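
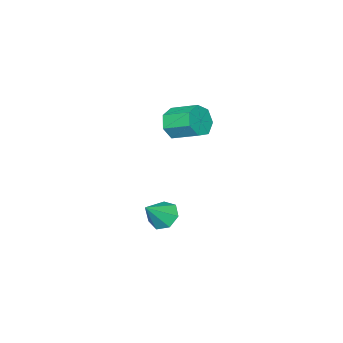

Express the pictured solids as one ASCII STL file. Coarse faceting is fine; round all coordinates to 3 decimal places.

solid 
facet normal 0.172 -0.895 -0.412
outer loop
vertex 2.153 2.57 0.881
vertex 1.637 2.241 1.38
vertex 1.503 2.545 0.663
endloop
endfacet
facet normal 0.269 0.444 -0.854
outer loop
vertex 2.153 2.57 0.881
vertex 1.503 2.545 0.663
vertex 1.919 3.787 1.44
endloop
endfacet
facet normal 0.269 0.445 -0.855
outer loop
vertex 1.919 3.787 1.44
vertex 1.503 2.545 0.663
vertex 1.27 3.762 1.223
endloop
endfacet
facet normal -0.172 0.896 0.410
outer loop
vertex 1.919 3.787 1.44
vertex 1.27 3.762 1.223
vertex 1.403 3.459 1.94
endloop
endfacet
facet normal 0.172 -0.895 -0.412
outer loop
vertex 1.503 2.545 0.663
vertex 1.637 2.241 1.38
vertex 0.954 2.291 0.986
endloop
endfacet
facet normal -0.574 0.249 -0.780
outer loop
vertex 1.503 2.545 0.663
vertex 0.954 2.291 0.986
vertex 1.27 3.762 1.223
endloop
endfacet
facet normal -0.572 0.249 -0.782
outer loop
vertex 1.27 3.762 1.223
vertex 0.954 2.291 0.986
vertex 0.72 3.509 1.545
endloop
endfacet
facet normal -0.172 0.896 0.410
outer loop
vertex 1.27 3.762 1.223
vertex 0.72 3.509 1.545
vertex 1.403 3.459 1.94
endloop
endfacet
facet normal 0.171 -0.896 -0.411
outer loop
vertex 0.954 2.291 0.986
vertex 1.637 2.241 1.38
vertex 0.919 2.0 1.606
endloop
endfacet
facet normal -0.984 -0.135 -0.119
outer loop
vertex 0.954 2.291 0.986
vertex 0.919 2.0 1.606
vertex 0.72 3.509 1.545
endloop
endfacet
facet normal -0.984 -0.134 -0.117
outer loop
vertex 0.72 3.509 1.545
vertex 0.919 2.0 1.606
vertex 0.686 3.218 2.165
endloop
endfacet
facet normal -0.172 0.895 0.411
outer loop
vertex 0.72 3.509 1.545
vertex 0.686 3.218 2.165
vertex 1.403 3.459 1.94
endloop
endfacet
facet normal 0.171 -0.895 -0.411
outer loop
vertex 0.919 2.0 1.606
vertex 1.637 2.241 1.38
vertex 1.425 1.89 2.056
endloop
endfacet
facet normal -0.653 -0.415 0.633
outer loop
vertex 0.919 2.0 1.606
vertex 1.425 1.89 2.056
vertex 0.686 3.218 2.165
endloop
endfacet
facet normal -0.654 -0.416 0.632
outer loop
vertex 0.686 3.218 2.165
vertex 1.425 1.89 2.056
vertex 1.191 3.108 2.615
endloop
endfacet
facet normal -0.172 0.895 0.412
outer loop
vertex 0.686 3.218 2.165
vertex 1.191 3.108 2.615
vertex 1.403 3.459 1.94
endloop
endfacet
facet normal 0.172 -0.895 -0.411
outer loop
vertex 1.425 1.89 2.056
vertex 1.637 2.241 1.38
vertex 2.09 2.045 1.997
endloop
endfacet
facet normal 0.170 -0.384 0.908
outer loop
vertex 1.425 1.89 2.056
vertex 2.09 2.045 1.997
vertex 1.191 3.108 2.615
endloop
endfacet
facet normal 0.170 -0.384 0.908
outer loop
vertex 1.191 3.108 2.615
vertex 2.09 2.045 1.997
vertex 1.856 3.262 2.556
endloop
endfacet
facet normal -0.171 0.895 0.412
outer loop
vertex 1.191 3.108 2.615
vertex 1.856 3.262 2.556
vertex 1.403 3.459 1.94
endloop
endfacet
facet normal 0.172 -0.895 -0.411
outer loop
vertex 2.09 2.045 1.997
vertex 1.637 2.241 1.38
vertex 2.414 2.347 1.474
endloop
endfacet
facet normal 0.864 -0.063 0.499
outer loop
vertex 2.09 2.045 1.997
vertex 2.414 2.347 1.474
vertex 1.856 3.262 2.556
endloop
endfacet
facet normal 0.864 -0.063 0.499
outer loop
vertex 1.856 3.262 2.556
vertex 2.414 2.347 1.474
vertex 2.18 3.565 2.033
endloop
endfacet
facet normal -0.171 0.895 0.412
outer loop
vertex 1.856 3.262 2.556
vertex 2.18 3.565 2.033
vertex 1.403 3.459 1.94
endloop
endfacet
facet normal 0.172 -0.895 -0.412
outer loop
vertex 2.414 2.347 1.474
vertex 1.637 2.241 1.38
vertex 2.153 2.57 0.881
endloop
endfacet
facet normal 0.909 0.305 -0.285
outer loop
vertex 2.414 2.347 1.474
vertex 2.153 2.57 0.881
vertex 2.18 3.565 2.033
endloop
endfacet
facet normal 0.908 0.306 -0.285
outer loop
vertex 2.18 3.565 2.033
vertex 2.153 2.57 0.881
vertex 1.919 3.787 1.44
endloop
endfacet
facet normal -0.171 0.896 0.411
outer loop
vertex 2.18 3.565 2.033
vertex 1.919 3.787 1.44
vertex 1.403 3.459 1.94
endloop
endfacet
facet normal -0.716 0.095 -0.691
outer loop
vertex 3.063 2.555 -4.144
vertex 2.54 2.474 -3.613
vertex 2.862 3.104 -3.86
endloop
endfacet
facet normal 0.881 0.427 -0.203
outer loop
vertex 3.063 2.555 -4.144
vertex 2.862 3.104 -3.86
vertex 3.5 2.346 -2.687
endloop
endfacet
facet normal -0.716 0.095 -0.692
outer loop
vertex 2.862 3.104 -3.86
vertex 2.54 2.474 -3.613
vertex 2.418 3.179 -3.39
endloop
endfacet
facet normal 0.455 0.840 0.296
outer loop
vertex 2.862 3.104 -3.86
vertex 2.418 3.179 -3.39
vertex 3.5 2.346 -2.687
endloop
endfacet
facet normal -0.716 0.095 -0.691
outer loop
vertex 2.418 3.179 -3.39
vertex 2.54 2.474 -3.613
vertex 2.066 2.722 -3.088
endloop
endfacet
facet normal -0.071 0.588 0.806
outer loop
vertex 2.418 3.179 -3.39
vertex 2.066 2.722 -3.088
vertex 3.5 2.346 -2.687
endloop
endfacet
facet normal -0.716 0.094 -0.691
outer loop
vertex 2.066 2.722 -3.088
vertex 2.54 2.474 -3.613
vertex 2.071 2.078 -3.181
endloop
endfacet
facet normal -0.300 -0.139 0.944
outer loop
vertex 2.066 2.722 -3.088
vertex 2.071 2.078 -3.181
vertex 3.5 2.346 -2.687
endloop
endfacet
facet normal -0.717 0.095 -0.691
outer loop
vertex 2.071 2.078 -3.181
vertex 2.54 2.474 -3.613
vertex 2.429 1.732 -3.6
endloop
endfacet
facet normal -0.060 -0.794 0.605
outer loop
vertex 2.071 2.078 -3.181
vertex 2.429 1.732 -3.6
vertex 3.5 2.346 -2.687
endloop
endfacet
facet normal -0.716 0.095 -0.691
outer loop
vertex 2.429 1.732 -3.6
vertex 2.54 2.474 -3.613
vertex 2.871 1.944 -4.029
endloop
endfacet
facet normal 0.467 -0.883 0.045
outer loop
vertex 2.429 1.732 -3.6
vertex 2.871 1.944 -4.029
vertex 3.5 2.346 -2.687
endloop
endfacet
facet normal -0.716 0.095 -0.691
outer loop
vertex 2.871 1.944 -4.029
vertex 2.54 2.474 -3.613
vertex 3.063 2.555 -4.144
endloop
endfacet
facet normal 0.887 -0.338 -0.315
outer loop
vertex 2.871 1.944 -4.029
vertex 3.063 2.555 -4.144
vertex 3.5 2.346 -2.687
endloop
endfacet

endsolid


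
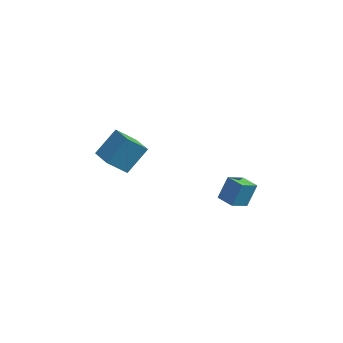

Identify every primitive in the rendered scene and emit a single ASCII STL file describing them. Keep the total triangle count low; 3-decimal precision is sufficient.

solid 
facet normal -0.883 0.465 -0.066
outer loop
vertex 1.336 -0.728 1.187
vertex 1.809 0.079 0.553
vertex 1.077 -1.361 0.188
endloop
endfacet
facet normal -0.418 -0.715 0.561
outer loop
vertex 1.871 -1.779 0.247
vertex 1.336 -0.728 1.187
vertex 1.077 -1.361 0.188
endloop
endfacet
facet normal -0.883 0.465 -0.066
outer loop
vertex 1.077 -1.361 0.188
vertex 1.809 0.079 0.553
vertex 1.55 -0.553 -0.446
endloop
endfacet
facet normal -0.214 -0.523 -0.825
outer loop
vertex 1.55 -0.553 -0.446
vertex 1.871 -1.779 0.247
vertex 1.077 -1.361 0.188
endloop
endfacet
facet normal 0.214 0.523 0.825
outer loop
vertex 1.336 -0.728 1.187
vertex 2.603 -0.339 0.612
vertex 1.809 0.079 0.553
endloop
endfacet
facet normal -0.419 -0.714 0.561
outer loop
vertex 2.13 -1.147 1.246
vertex 1.336 -0.728 1.187
vertex 1.871 -1.779 0.247
endloop
endfacet
facet normal 0.214 0.522 0.825
outer loop
vertex 2.13 -1.147 1.246
vertex 2.603 -0.339 0.612
vertex 1.336 -0.728 1.187
endloop
endfacet
facet normal 0.418 0.715 -0.561
outer loop
vertex 1.809 0.079 0.553
vertex 2.603 -0.339 0.612
vertex 1.55 -0.553 -0.446
endloop
endfacet
facet normal -0.214 -0.523 -0.825
outer loop
vertex 2.344 -0.972 -0.387
vertex 1.871 -1.779 0.247
vertex 1.55 -0.553 -0.446
endloop
endfacet
facet normal 0.419 0.714 -0.561
outer loop
vertex 1.55 -0.553 -0.446
vertex 2.603 -0.339 0.612
vertex 2.344 -0.972 -0.387
endloop
endfacet
facet normal 0.883 -0.466 0.066
outer loop
vertex 2.344 -0.972 -0.387
vertex 2.13 -1.147 1.246
vertex 1.871 -1.779 0.247
endloop
endfacet
facet normal 0.883 -0.465 0.066
outer loop
vertex 2.603 -0.339 0.612
vertex 2.13 -1.147 1.246
vertex 2.344 -0.972 -0.387
endloop
endfacet
facet normal -0.738 0.648 -0.188
outer loop
vertex -4.37 0.236 2.078
vertex -3.591 0.819 1.029
vertex -5.003 -0.787 1.039
endloop
endfacet
facet normal -0.544 -0.408 0.733
outer loop
vertex -4.169 -1.519 1.251
vertex -4.37 0.236 2.078
vertex -5.003 -0.787 1.039
endloop
endfacet
facet normal -0.738 0.648 -0.187
outer loop
vertex -5.003 -0.787 1.039
vertex -3.591 0.819 1.029
vertex -4.225 -0.204 -0.01
endloop
endfacet
facet normal -0.399 -0.644 -0.653
outer loop
vertex -4.225 -0.204 -0.01
vertex -4.169 -1.519 1.251
vertex -5.003 -0.787 1.039
endloop
endfacet
facet normal 0.399 0.643 0.654
outer loop
vertex -4.37 0.236 2.078
vertex -2.757 0.087 1.241
vertex -3.591 0.819 1.029
endloop
endfacet
facet normal -0.544 -0.408 0.733
outer loop
vertex -3.535 -0.496 2.29
vertex -4.37 0.236 2.078
vertex -4.169 -1.519 1.251
endloop
endfacet
facet normal 0.398 0.644 0.653
outer loop
vertex -3.535 -0.496 2.29
vertex -2.757 0.087 1.241
vertex -4.37 0.236 2.078
endloop
endfacet
facet normal 0.544 0.408 -0.733
outer loop
vertex -3.591 0.819 1.029
vertex -2.757 0.087 1.241
vertex -4.225 -0.204 -0.01
endloop
endfacet
facet normal -0.398 -0.644 -0.654
outer loop
vertex -3.39 -0.936 0.202
vertex -4.169 -1.519 1.251
vertex -4.225 -0.204 -0.01
endloop
endfacet
facet normal 0.544 0.408 -0.733
outer loop
vertex -4.225 -0.204 -0.01
vertex -2.757 0.087 1.241
vertex -3.39 -0.936 0.202
endloop
endfacet
facet normal 0.738 -0.648 0.188
outer loop
vertex -3.39 -0.936 0.202
vertex -3.535 -0.496 2.29
vertex -4.169 -1.519 1.251
endloop
endfacet
facet normal 0.738 -0.648 0.188
outer loop
vertex -2.757 0.087 1.241
vertex -3.535 -0.496 2.29
vertex -3.39 -0.936 0.202
endloop
endfacet

endsolid


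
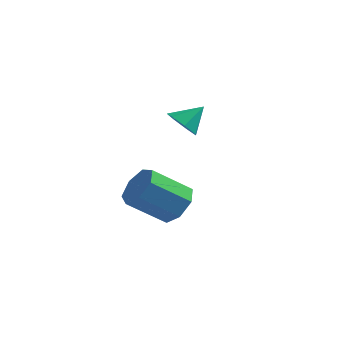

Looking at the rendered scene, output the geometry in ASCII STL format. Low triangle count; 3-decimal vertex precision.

solid 
facet normal 0.683 0.407 -0.606
outer loop
vertex -2.266 -1.098 -2.836
vertex -2.987 -0.662 -3.356
vertex -2.497 -0.314 -2.57
endloop
endfacet
facet normal 0.679 -0.049 0.733
outer loop
vertex -2.266 -1.098 -2.836
vertex -2.497 -0.314 -2.57
vertex -3.632 -1.913 -1.624
endloop
endfacet
facet normal 0.679 -0.049 0.732
outer loop
vertex -3.632 -1.913 -1.624
vertex -2.497 -0.314 -2.57
vertex -3.863 -1.13 -1.357
endloop
endfacet
facet normal -0.683 -0.408 0.606
outer loop
vertex -3.632 -1.913 -1.624
vertex -3.863 -1.13 -1.357
vertex -4.353 -1.478 -2.144
endloop
endfacet
facet normal 0.683 0.408 -0.606
outer loop
vertex -2.497 -0.314 -2.57
vertex -2.987 -0.662 -3.356
vertex -3.097 0.207 -2.895
endloop
endfacet
facet normal 0.214 0.682 0.699
outer loop
vertex -2.497 -0.314 -2.57
vertex -3.097 0.207 -2.895
vertex -3.863 -1.13 -1.357
endloop
endfacet
facet normal 0.214 0.682 0.699
outer loop
vertex -3.863 -1.13 -1.357
vertex -3.097 0.207 -2.895
vertex -4.463 -0.608 -1.683
endloop
endfacet
facet normal -0.684 -0.407 0.606
outer loop
vertex -3.863 -1.13 -1.357
vertex -4.463 -0.608 -1.683
vertex -4.353 -1.478 -2.144
endloop
endfacet
facet normal 0.683 0.408 -0.606
outer loop
vertex -3.097 0.207 -2.895
vertex -2.987 -0.662 -3.356
vertex -3.614 0.074 -3.568
endloop
endfacet
facet normal -0.413 0.900 0.140
outer loop
vertex -3.097 0.207 -2.895
vertex -3.614 0.074 -3.568
vertex -4.463 -0.608 -1.683
endloop
endfacet
facet normal -0.414 0.900 0.139
outer loop
vertex -4.463 -0.608 -1.683
vertex -3.614 0.074 -3.568
vertex -4.98 -0.742 -2.356
endloop
endfacet
facet normal -0.683 -0.407 0.606
outer loop
vertex -4.463 -0.608 -1.683
vertex -4.98 -0.742 -2.356
vertex -4.353 -1.478 -2.144
endloop
endfacet
facet normal 0.683 0.407 -0.606
outer loop
vertex -3.614 0.074 -3.568
vertex -2.987 -0.662 -3.356
vertex -3.659 -0.614 -4.081
endloop
endfacet
facet normal -0.729 0.439 -0.525
outer loop
vertex -3.614 0.074 -3.568
vertex -3.659 -0.614 -4.081
vertex -4.98 -0.742 -2.356
endloop
endfacet
facet normal -0.728 0.440 -0.525
outer loop
vertex -4.98 -0.742 -2.356
vertex -3.659 -0.614 -4.081
vertex -5.025 -1.429 -2.869
endloop
endfacet
facet normal -0.683 -0.408 0.606
outer loop
vertex -4.98 -0.742 -2.356
vertex -5.025 -1.429 -2.869
vertex -4.353 -1.478 -2.144
endloop
endfacet
facet normal 0.683 0.407 -0.606
outer loop
vertex -3.659 -0.614 -4.081
vertex -2.987 -0.662 -3.356
vertex -3.198 -1.338 -4.048
endloop
endfacet
facet normal -0.495 -0.352 -0.794
outer loop
vertex -3.659 -0.614 -4.081
vertex -3.198 -1.338 -4.048
vertex -5.025 -1.429 -2.869
endloop
endfacet
facet normal -0.495 -0.352 -0.794
outer loop
vertex -5.025 -1.429 -2.869
vertex -3.198 -1.338 -4.048
vertex -4.564 -2.153 -2.836
endloop
endfacet
facet normal -0.683 -0.407 0.606
outer loop
vertex -5.025 -1.429 -2.869
vertex -4.564 -2.153 -2.836
vertex -4.353 -1.478 -2.144
endloop
endfacet
facet normal 0.683 0.407 -0.606
outer loop
vertex -3.198 -1.338 -4.048
vertex -2.987 -0.662 -3.356
vertex -2.578 -1.553 -3.494
endloop
endfacet
facet normal 0.111 -0.878 -0.465
outer loop
vertex -3.198 -1.338 -4.048
vertex -2.578 -1.553 -3.494
vertex -4.564 -2.153 -2.836
endloop
endfacet
facet normal 0.111 -0.878 -0.465
outer loop
vertex -4.564 -2.153 -2.836
vertex -2.578 -1.553 -3.494
vertex -3.944 -2.368 -2.282
endloop
endfacet
facet normal -0.683 -0.408 0.606
outer loop
vertex -4.564 -2.153 -2.836
vertex -3.944 -2.368 -2.282
vertex -4.353 -1.478 -2.144
endloop
endfacet
facet normal 0.683 0.408 -0.606
outer loop
vertex -2.578 -1.553 -3.494
vertex -2.987 -0.662 -3.356
vertex -2.266 -1.098 -2.836
endloop
endfacet
facet normal 0.633 -0.744 0.214
outer loop
vertex -2.578 -1.553 -3.494
vertex -2.266 -1.098 -2.836
vertex -3.944 -2.368 -2.282
endloop
endfacet
facet normal 0.633 -0.744 0.214
outer loop
vertex -3.944 -2.368 -2.282
vertex -2.266 -1.098 -2.836
vertex -3.632 -1.913 -1.624
endloop
endfacet
facet normal -0.683 -0.408 0.606
outer loop
vertex -3.944 -2.368 -2.282
vertex -3.632 -1.913 -1.624
vertex -4.353 -1.478 -2.144
endloop
endfacet
facet normal -0.527 -0.558 -0.641
outer loop
vertex -3.809 3.789 -1.678
vertex -4.335 3.565 -1.05
vertex -4.394 4.228 -1.579
endloop
endfacet
facet normal 0.531 0.781 -0.329
outer loop
vertex -3.809 3.789 -1.678
vertex -4.394 4.228 -1.579
vertex -3.645 4.295 -0.21
endloop
endfacet
facet normal -0.528 -0.558 -0.640
outer loop
vertex -4.394 4.228 -1.579
vertex -4.335 3.565 -1.05
vertex -4.934 4.167 -1.081
endloop
endfacet
facet normal -0.104 0.994 0.009
outer loop
vertex -4.394 4.228 -1.579
vertex -4.934 4.167 -1.081
vertex -3.645 4.295 -0.21
endloop
endfacet
facet normal -0.527 -0.558 -0.641
outer loop
vertex -4.934 4.167 -1.081
vertex -4.335 3.565 -1.05
vertex -5.024 3.653 -0.56
endloop
endfacet
facet normal -0.460 0.671 0.582
outer loop
vertex -4.934 4.167 -1.081
vertex -5.024 3.653 -0.56
vertex -3.645 4.295 -0.21
endloop
endfacet
facet normal -0.527 -0.557 -0.641
outer loop
vertex -5.024 3.653 -0.56
vertex -4.335 3.565 -1.05
vertex -4.595 3.072 -0.408
endloop
endfacet
facet normal -0.269 0.053 0.962
outer loop
vertex -5.024 3.653 -0.56
vertex -4.595 3.072 -0.408
vertex -3.645 4.295 -0.21
endloop
endfacet
facet normal -0.527 -0.557 -0.642
outer loop
vertex -4.595 3.072 -0.408
vertex -4.335 3.565 -1.05
vertex -3.971 2.863 -0.739
endloop
endfacet
facet normal 0.325 -0.392 0.861
outer loop
vertex -4.595 3.072 -0.408
vertex -3.971 2.863 -0.739
vertex -3.645 4.295 -0.21
endloop
endfacet
facet normal -0.528 -0.558 -0.641
outer loop
vertex -3.971 2.863 -0.739
vertex -4.335 3.565 -1.05
vertex -3.621 3.182 -1.305
endloop
endfacet
facet normal 0.875 -0.330 0.355
outer loop
vertex -3.971 2.863 -0.739
vertex -3.621 3.182 -1.305
vertex -3.645 4.295 -0.21
endloop
endfacet
facet normal -0.528 -0.557 -0.641
outer loop
vertex -3.621 3.182 -1.305
vertex -4.335 3.565 -1.05
vertex -3.809 3.789 -1.678
endloop
endfacet
facet normal 0.966 0.192 -0.174
outer loop
vertex -3.621 3.182 -1.305
vertex -3.809 3.789 -1.678
vertex -3.645 4.295 -0.21
endloop
endfacet

endsolid


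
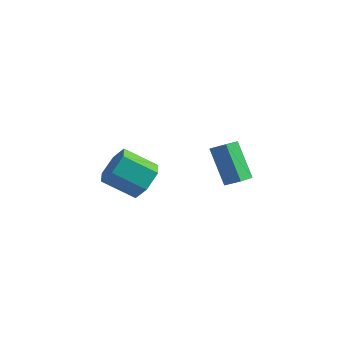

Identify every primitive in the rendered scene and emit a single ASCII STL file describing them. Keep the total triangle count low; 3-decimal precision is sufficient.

solid 
facet normal 0.778 0.312 -0.546
outer loop
vertex -2.229 -0.474 -2.532
vertex -2.869 -0.366 -3.382
vertex -2.728 0.455 -2.711
endloop
endfacet
facet normal 0.421 0.384 0.822
outer loop
vertex -2.229 -0.474 -2.532
vertex -2.728 0.455 -2.711
vertex -3.691 -1.063 -1.507
endloop
endfacet
facet normal 0.421 0.384 0.821
outer loop
vertex -3.691 -1.063 -1.507
vertex -2.728 0.455 -2.711
vertex -4.19 -0.133 -1.686
endloop
endfacet
facet normal -0.778 -0.313 0.545
outer loop
vertex -3.691 -1.063 -1.507
vertex -4.19 -0.133 -1.686
vertex -4.331 -0.954 -2.358
endloop
endfacet
facet normal 0.778 0.312 -0.546
outer loop
vertex -2.728 0.455 -2.711
vertex -2.869 -0.366 -3.382
vertex -3.368 0.563 -3.561
endloop
endfacet
facet normal -0.194 0.944 0.266
outer loop
vertex -2.728 0.455 -2.711
vertex -3.368 0.563 -3.561
vertex -4.19 -0.133 -1.686
endloop
endfacet
facet normal -0.194 0.944 0.266
outer loop
vertex -4.19 -0.133 -1.686
vertex -3.368 0.563 -3.561
vertex -4.83 -0.025 -2.536
endloop
endfacet
facet normal -0.777 -0.313 0.546
outer loop
vertex -4.19 -0.133 -1.686
vertex -4.83 -0.025 -2.536
vertex -4.331 -0.954 -2.358
endloop
endfacet
facet normal 0.778 0.313 -0.545
outer loop
vertex -3.368 0.563 -3.561
vertex -2.869 -0.366 -3.382
vertex -3.509 -0.257 -4.233
endloop
endfacet
facet normal -0.615 0.561 -0.555
outer loop
vertex -3.368 0.563 -3.561
vertex -3.509 -0.257 -4.233
vertex -4.83 -0.025 -2.536
endloop
endfacet
facet normal -0.615 0.560 -0.555
outer loop
vertex -4.83 -0.025 -2.536
vertex -3.509 -0.257 -4.233
vertex -4.971 -0.846 -3.208
endloop
endfacet
facet normal -0.777 -0.313 0.546
outer loop
vertex -4.83 -0.025 -2.536
vertex -4.971 -0.846 -3.208
vertex -4.331 -0.954 -2.358
endloop
endfacet
facet normal 0.778 0.313 -0.545
outer loop
vertex -3.509 -0.257 -4.233
vertex -2.869 -0.366 -3.382
vertex -3.01 -1.187 -4.054
endloop
endfacet
facet normal -0.421 -0.384 -0.822
outer loop
vertex -3.509 -0.257 -4.233
vertex -3.01 -1.187 -4.054
vertex -4.971 -0.846 -3.208
endloop
endfacet
facet normal -0.421 -0.385 -0.821
outer loop
vertex -4.971 -0.846 -3.208
vertex -3.01 -1.187 -4.054
vertex -4.472 -1.775 -3.029
endloop
endfacet
facet normal -0.778 -0.312 0.546
outer loop
vertex -4.971 -0.846 -3.208
vertex -4.472 -1.775 -3.029
vertex -4.331 -0.954 -2.358
endloop
endfacet
facet normal 0.777 0.313 -0.546
outer loop
vertex -3.01 -1.187 -4.054
vertex -2.869 -0.366 -3.382
vertex -2.37 -1.295 -3.204
endloop
endfacet
facet normal 0.194 -0.944 -0.266
outer loop
vertex -3.01 -1.187 -4.054
vertex -2.37 -1.295 -3.204
vertex -4.472 -1.775 -3.029
endloop
endfacet
facet normal 0.194 -0.944 -0.266
outer loop
vertex -4.472 -1.775 -3.029
vertex -2.37 -1.295 -3.204
vertex -3.832 -1.883 -2.179
endloop
endfacet
facet normal -0.778 -0.312 0.546
outer loop
vertex -4.472 -1.775 -3.029
vertex -3.832 -1.883 -2.179
vertex -4.331 -0.954 -2.358
endloop
endfacet
facet normal 0.777 0.313 -0.546
outer loop
vertex -2.37 -1.295 -3.204
vertex -2.869 -0.366 -3.382
vertex -2.229 -0.474 -2.532
endloop
endfacet
facet normal 0.615 -0.560 0.555
outer loop
vertex -2.37 -1.295 -3.204
vertex -2.229 -0.474 -2.532
vertex -3.832 -1.883 -2.179
endloop
endfacet
facet normal 0.615 -0.560 0.555
outer loop
vertex -3.832 -1.883 -2.179
vertex -2.229 -0.474 -2.532
vertex -3.691 -1.063 -1.507
endloop
endfacet
facet normal -0.778 -0.313 0.545
outer loop
vertex -3.832 -1.883 -2.179
vertex -3.691 -1.063 -1.507
vertex -4.331 -0.954 -2.358
endloop
endfacet
facet normal -0.516 0.318 0.795
outer loop
vertex 1.482 -1.076 0.892
vertex 1.504 0.061 0.452
vertex 0.763 -1.221 0.483
endloop
endfacet
facet normal -0.017 -0.933 0.361
outer loop
vertex 1.836 -1.881 -1.172
vertex 1.482 -1.076 0.892
vertex 0.763 -1.221 0.483
endloop
endfacet
facet normal -0.516 0.318 0.795
outer loop
vertex 0.763 -1.221 0.483
vertex 1.504 0.061 0.452
vertex 0.785 -0.083 0.043
endloop
endfacet
facet normal -0.856 -0.172 -0.487
outer loop
vertex 0.785 -0.083 0.043
vertex 1.836 -1.881 -1.172
vertex 0.763 -1.221 0.483
endloop
endfacet
facet normal 0.856 0.172 0.487
outer loop
vertex 1.482 -1.076 0.892
vertex 2.577 -0.599 -1.203
vertex 1.504 0.061 0.452
endloop
endfacet
facet normal -0.018 -0.933 0.361
outer loop
vertex 2.555 -1.737 -0.763
vertex 1.482 -1.076 0.892
vertex 1.836 -1.881 -1.172
endloop
endfacet
facet normal 0.857 0.172 0.487
outer loop
vertex 2.555 -1.737 -0.763
vertex 2.577 -0.599 -1.203
vertex 1.482 -1.076 0.892
endloop
endfacet
facet normal 0.018 0.933 -0.360
outer loop
vertex 1.504 0.061 0.452
vertex 2.577 -0.599 -1.203
vertex 0.785 -0.083 0.043
endloop
endfacet
facet normal -0.857 -0.172 -0.487
outer loop
vertex 1.858 -0.744 -1.612
vertex 1.836 -1.881 -1.172
vertex 0.785 -0.083 0.043
endloop
endfacet
facet normal 0.017 0.932 -0.361
outer loop
vertex 0.785 -0.083 0.043
vertex 2.577 -0.599 -1.203
vertex 1.858 -0.744 -1.612
endloop
endfacet
facet normal 0.516 -0.318 -0.795
outer loop
vertex 1.858 -0.744 -1.612
vertex 2.555 -1.737 -0.763
vertex 1.836 -1.881 -1.172
endloop
endfacet
facet normal 0.516 -0.317 -0.795
outer loop
vertex 2.577 -0.599 -1.203
vertex 2.555 -1.737 -0.763
vertex 1.858 -0.744 -1.612
endloop
endfacet

endsolid


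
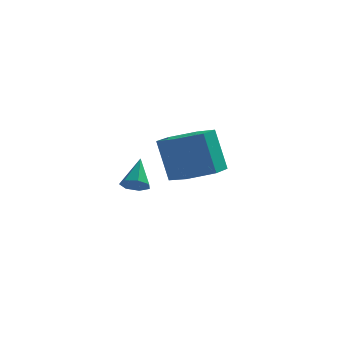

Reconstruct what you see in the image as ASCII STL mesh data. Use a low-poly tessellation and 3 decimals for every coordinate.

solid 
facet normal -0.069 -0.706 -0.705
outer loop
vertex -3.473 -2.497 0.023
vertex -3.933 -2.645 0.216
vertex -3.834 -2.289 -0.15
endloop
endfacet
facet normal 0.582 0.750 -0.313
outer loop
vertex -3.473 -2.497 0.023
vertex -3.834 -2.289 -0.15
vertex -3.847 -1.755 1.104
endloop
endfacet
facet normal -0.068 -0.706 -0.705
outer loop
vertex -3.834 -2.289 -0.15
vertex -3.933 -2.645 0.216
vertex -4.269 -2.349 -0.048
endloop
endfacet
facet normal -0.214 0.898 -0.385
outer loop
vertex -3.834 -2.289 -0.15
vertex -4.269 -2.349 -0.048
vertex -3.847 -1.755 1.104
endloop
endfacet
facet normal -0.069 -0.707 -0.704
outer loop
vertex -4.269 -2.349 -0.048
vertex -3.933 -2.645 0.216
vertex -4.451 -2.631 0.253
endloop
endfacet
facet normal -0.831 0.556 0.018
outer loop
vertex -4.269 -2.349 -0.048
vertex -4.451 -2.631 0.253
vertex -3.847 -1.755 1.104
endloop
endfacet
facet normal -0.069 -0.706 -0.705
outer loop
vertex -4.451 -2.631 0.253
vertex -3.933 -2.645 0.216
vertex -4.243 -2.924 0.526
endloop
endfacet
facet normal -0.805 -0.020 0.592
outer loop
vertex -4.451 -2.631 0.253
vertex -4.243 -2.924 0.526
vertex -3.847 -1.755 1.104
endloop
endfacet
facet normal -0.069 -0.706 -0.705
outer loop
vertex -4.243 -2.924 0.526
vertex -3.933 -2.645 0.216
vertex -3.801 -3.006 0.565
endloop
endfacet
facet normal -0.153 -0.396 0.905
outer loop
vertex -4.243 -2.924 0.526
vertex -3.801 -3.006 0.565
vertex -3.847 -1.755 1.104
endloop
endfacet
facet normal -0.067 -0.706 -0.705
outer loop
vertex -3.801 -3.006 0.565
vertex -3.933 -2.645 0.216
vertex -3.458 -2.816 0.342
endloop
endfacet
facet normal 0.629 -0.288 0.722
outer loop
vertex -3.801 -3.006 0.565
vertex -3.458 -2.816 0.342
vertex -3.847 -1.755 1.104
endloop
endfacet
facet normal -0.068 -0.707 -0.704
outer loop
vertex -3.458 -2.816 0.342
vertex -3.933 -2.645 0.216
vertex -3.473 -2.497 0.023
endloop
endfacet
facet normal 0.958 0.223 0.178
outer loop
vertex -3.458 -2.816 0.342
vertex -3.473 -2.497 0.023
vertex -3.847 -1.755 1.104
endloop
endfacet
facet normal 0.259 -0.210 -0.943
outer loop
vertex -1.505 0.54 -0.306
vertex -2.176 1.269 -0.653
vertex -1.182 1.53 -0.438
endloop
endfacet
facet normal 0.916 -0.258 0.309
outer loop
vertex -1.505 0.54 -0.306
vertex -1.182 1.53 -0.438
vertex -1.973 0.921 1.4
endloop
endfacet
facet normal 0.916 -0.257 0.309
outer loop
vertex -1.973 0.921 1.4
vertex -1.182 1.53 -0.438
vertex -1.65 1.912 1.268
endloop
endfacet
facet normal -0.259 0.210 0.943
outer loop
vertex -1.973 0.921 1.4
vertex -1.65 1.912 1.268
vertex -2.644 1.651 1.053
endloop
endfacet
facet normal 0.259 -0.211 -0.942
outer loop
vertex -1.182 1.53 -0.438
vertex -2.176 1.269 -0.653
vertex -1.853 2.26 -0.786
endloop
endfacet
facet normal 0.725 0.688 0.045
outer loop
vertex -1.182 1.53 -0.438
vertex -1.853 2.26 -0.786
vertex -1.65 1.912 1.268
endloop
endfacet
facet normal 0.724 0.688 0.045
outer loop
vertex -1.65 1.912 1.268
vertex -1.853 2.26 -0.786
vertex -2.321 2.641 0.921
endloop
endfacet
facet normal -0.259 0.210 0.943
outer loop
vertex -1.65 1.912 1.268
vertex -2.321 2.641 0.921
vertex -2.644 1.651 1.053
endloop
endfacet
facet normal 0.258 -0.211 -0.943
outer loop
vertex -1.853 2.26 -0.786
vertex -2.176 1.269 -0.653
vertex -2.847 1.999 -1.0
endloop
endfacet
facet normal -0.192 0.945 -0.264
outer loop
vertex -1.853 2.26 -0.786
vertex -2.847 1.999 -1.0
vertex -2.321 2.641 0.921
endloop
endfacet
facet normal -0.191 0.945 -0.264
outer loop
vertex -2.321 2.641 0.921
vertex -2.847 1.999 -1.0
vertex -3.315 2.38 0.706
endloop
endfacet
facet normal -0.259 0.210 0.943
outer loop
vertex -2.321 2.641 0.921
vertex -3.315 2.38 0.706
vertex -2.644 1.651 1.053
endloop
endfacet
facet normal 0.259 -0.210 -0.943
outer loop
vertex -2.847 1.999 -1.0
vertex -2.176 1.269 -0.653
vertex -3.17 1.008 -0.868
endloop
endfacet
facet normal -0.916 0.257 -0.309
outer loop
vertex -2.847 1.999 -1.0
vertex -3.17 1.008 -0.868
vertex -3.315 2.38 0.706
endloop
endfacet
facet normal -0.916 0.258 -0.309
outer loop
vertex -3.315 2.38 0.706
vertex -3.17 1.008 -0.868
vertex -3.638 1.39 0.838
endloop
endfacet
facet normal -0.259 0.210 0.943
outer loop
vertex -3.315 2.38 0.706
vertex -3.638 1.39 0.838
vertex -2.644 1.651 1.053
endloop
endfacet
facet normal 0.259 -0.210 -0.943
outer loop
vertex -3.17 1.008 -0.868
vertex -2.176 1.269 -0.653
vertex -2.499 0.279 -0.521
endloop
endfacet
facet normal -0.724 -0.688 -0.045
outer loop
vertex -3.17 1.008 -0.868
vertex -2.499 0.279 -0.521
vertex -3.638 1.39 0.838
endloop
endfacet
facet normal -0.725 -0.688 -0.045
outer loop
vertex -3.638 1.39 0.838
vertex -2.499 0.279 -0.521
vertex -2.967 0.66 1.186
endloop
endfacet
facet normal -0.259 0.211 0.942
outer loop
vertex -3.638 1.39 0.838
vertex -2.967 0.66 1.186
vertex -2.644 1.651 1.053
endloop
endfacet
facet normal 0.259 -0.210 -0.943
outer loop
vertex -2.499 0.279 -0.521
vertex -2.176 1.269 -0.653
vertex -1.505 0.54 -0.306
endloop
endfacet
facet normal 0.191 -0.946 0.263
outer loop
vertex -2.499 0.279 -0.521
vertex -1.505 0.54 -0.306
vertex -2.967 0.66 1.186
endloop
endfacet
facet normal 0.191 -0.945 0.264
outer loop
vertex -2.967 0.66 1.186
vertex -1.505 0.54 -0.306
vertex -1.973 0.921 1.4
endloop
endfacet
facet normal -0.258 0.211 0.943
outer loop
vertex -2.967 0.66 1.186
vertex -1.973 0.921 1.4
vertex -2.644 1.651 1.053
endloop
endfacet

endsolid


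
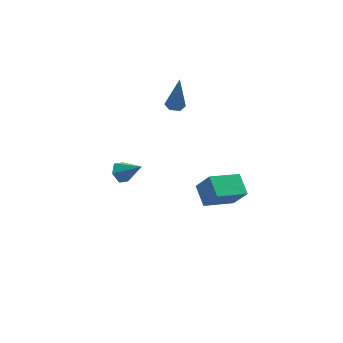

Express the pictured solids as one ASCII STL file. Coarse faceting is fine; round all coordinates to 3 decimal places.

solid 
facet normal -0.564 0.523 -0.638
outer loop
vertex 1.033 3.897 -4.796
vertex 0.811 4.259 -4.303
vertex 1.345 4.442 -4.625
endloop
endfacet
facet normal 0.831 -0.337 -0.443
outer loop
vertex 1.033 3.897 -4.796
vertex 1.345 4.442 -4.625
vertex 1.629 3.501 -3.377
endloop
endfacet
facet normal -0.564 0.522 -0.639
outer loop
vertex 1.345 4.442 -4.625
vertex 0.811 4.259 -4.303
vertex 1.122 4.803 -4.133
endloop
endfacet
facet normal 0.904 0.414 0.106
outer loop
vertex 1.345 4.442 -4.625
vertex 1.122 4.803 -4.133
vertex 1.629 3.501 -3.377
endloop
endfacet
facet normal -0.564 0.522 -0.639
outer loop
vertex 1.122 4.803 -4.133
vertex 0.811 4.259 -4.303
vertex 0.588 4.62 -3.811
endloop
endfacet
facet normal 0.278 0.561 0.780
outer loop
vertex 1.122 4.803 -4.133
vertex 0.588 4.62 -3.811
vertex 1.629 3.501 -3.377
endloop
endfacet
facet normal -0.565 0.522 -0.639
outer loop
vertex 0.588 4.62 -3.811
vertex 0.811 4.259 -4.303
vertex 0.277 4.075 -3.981
endloop
endfacet
facet normal -0.422 -0.042 0.906
outer loop
vertex 0.588 4.62 -3.811
vertex 0.277 4.075 -3.981
vertex 1.629 3.501 -3.377
endloop
endfacet
facet normal -0.565 0.524 -0.638
outer loop
vertex 0.277 4.075 -3.981
vertex 0.811 4.259 -4.303
vertex 0.499 3.714 -4.474
endloop
endfacet
facet normal -0.496 -0.792 0.357
outer loop
vertex 0.277 4.075 -3.981
vertex 0.499 3.714 -4.474
vertex 1.629 3.501 -3.377
endloop
endfacet
facet normal -0.564 0.523 -0.638
outer loop
vertex 0.499 3.714 -4.474
vertex 0.811 4.259 -4.303
vertex 1.033 3.897 -4.796
endloop
endfacet
facet normal 0.131 -0.939 -0.317
outer loop
vertex 0.499 3.714 -4.474
vertex 1.033 3.897 -4.796
vertex 1.629 3.501 -3.377
endloop
endfacet
facet normal -0.394 0.373 -0.840
outer loop
vertex 2.275 -1.714 0.138
vertex 3.898 -1.547 -0.548
vertex 2.198 -2.794 -0.305
endloop
endfacet
facet normal -0.917 -0.094 0.388
outer loop
vertex 2.682 -3.253 0.728
vertex 2.275 -1.714 0.138
vertex 2.198 -2.794 -0.305
endloop
endfacet
facet normal -0.394 0.373 -0.840
outer loop
vertex 2.198 -2.794 -0.305
vertex 3.898 -1.547 -0.548
vertex 3.821 -2.627 -0.991
endloop
endfacet
facet normal -0.065 -0.923 -0.379
outer loop
vertex 3.821 -2.627 -0.991
vertex 2.682 -3.253 0.728
vertex 2.198 -2.794 -0.305
endloop
endfacet
facet normal 0.065 0.923 0.379
outer loop
vertex 2.275 -1.714 0.138
vertex 4.382 -2.006 0.485
vertex 3.898 -1.547 -0.548
endloop
endfacet
facet normal -0.917 -0.094 0.388
outer loop
vertex 2.759 -2.173 1.171
vertex 2.275 -1.714 0.138
vertex 2.682 -3.253 0.728
endloop
endfacet
facet normal 0.065 0.923 0.379
outer loop
vertex 2.759 -2.173 1.171
vertex 4.382 -2.006 0.485
vertex 2.275 -1.714 0.138
endloop
endfacet
facet normal 0.917 0.094 -0.388
outer loop
vertex 3.898 -1.547 -0.548
vertex 4.382 -2.006 0.485
vertex 3.821 -2.627 -0.991
endloop
endfacet
facet normal -0.065 -0.923 -0.379
outer loop
vertex 4.305 -3.086 0.042
vertex 2.682 -3.253 0.728
vertex 3.821 -2.627 -0.991
endloop
endfacet
facet normal 0.917 0.094 -0.388
outer loop
vertex 3.821 -2.627 -0.991
vertex 4.382 -2.006 0.485
vertex 4.305 -3.086 0.042
endloop
endfacet
facet normal 0.394 -0.373 0.840
outer loop
vertex 4.305 -3.086 0.042
vertex 2.759 -2.173 1.171
vertex 2.682 -3.253 0.728
endloop
endfacet
facet normal 0.394 -0.373 0.840
outer loop
vertex 4.382 -2.006 0.485
vertex 2.759 -2.173 1.171
vertex 4.305 -3.086 0.042
endloop
endfacet
facet normal -0.139 -0.030 -0.990
outer loop
vertex 3.893 3.262 1.021
vertex 3.425 3.481 1.08
vertex 3.845 3.78 1.012
endloop
endfacet
facet normal 0.992 0.093 0.086
outer loop
vertex 3.893 3.262 1.021
vertex 3.845 3.78 1.012
vertex 3.695 3.539 3.0
endloop
endfacet
facet normal -0.139 -0.030 -0.990
outer loop
vertex 3.845 3.78 1.012
vertex 3.425 3.481 1.08
vertex 3.377 3.999 1.071
endloop
endfacet
facet normal 0.434 0.890 0.141
outer loop
vertex 3.845 3.78 1.012
vertex 3.377 3.999 1.071
vertex 3.695 3.539 3.0
endloop
endfacet
facet normal -0.139 -0.030 -0.990
outer loop
vertex 3.377 3.999 1.071
vertex 3.425 3.481 1.08
vertex 2.957 3.7 1.139
endloop
endfacet
facet normal -0.527 0.803 0.278
outer loop
vertex 3.377 3.999 1.071
vertex 2.957 3.7 1.139
vertex 3.695 3.539 3.0
endloop
endfacet
facet normal -0.139 -0.030 -0.990
outer loop
vertex 2.957 3.7 1.139
vertex 3.425 3.481 1.08
vertex 3.005 3.183 1.148
endloop
endfacet
facet normal -0.929 -0.080 0.361
outer loop
vertex 2.957 3.7 1.139
vertex 3.005 3.183 1.148
vertex 3.695 3.539 3.0
endloop
endfacet
facet normal -0.139 -0.030 -0.990
outer loop
vertex 3.005 3.183 1.148
vertex 3.425 3.481 1.08
vertex 3.473 2.963 1.089
endloop
endfacet
facet normal -0.373 -0.876 0.307
outer loop
vertex 3.005 3.183 1.148
vertex 3.473 2.963 1.089
vertex 3.695 3.539 3.0
endloop
endfacet
facet normal -0.139 -0.030 -0.990
outer loop
vertex 3.473 2.963 1.089
vertex 3.425 3.481 1.08
vertex 3.893 3.262 1.021
endloop
endfacet
facet normal 0.590 -0.790 0.170
outer loop
vertex 3.473 2.963 1.089
vertex 3.893 3.262 1.021
vertex 3.695 3.539 3.0
endloop
endfacet

endsolid


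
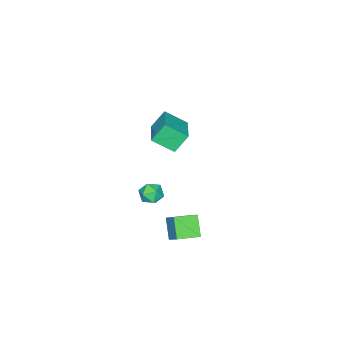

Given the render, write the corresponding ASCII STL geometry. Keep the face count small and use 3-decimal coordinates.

solid 
facet normal -0.372 -0.617 -0.694
outer loop
vertex 2.768 2.689 -3.599
vertex 1.704 3.505 -3.754
vertex 3.459 3.4 -4.602
endloop
endfacet
facet normal 0.788 -0.605 0.114
outer loop
vertex 4.036 4.355 -3.526
vertex 2.768 2.689 -3.599
vertex 3.459 3.4 -4.602
endloop
endfacet
facet normal -0.372 -0.616 -0.694
outer loop
vertex 3.459 3.4 -4.602
vertex 1.704 3.505 -3.754
vertex 2.395 4.216 -4.756
endloop
endfacet
facet normal 0.490 0.505 -0.711
outer loop
vertex 2.395 4.216 -4.756
vertex 4.036 4.355 -3.526
vertex 3.459 3.4 -4.602
endloop
endfacet
facet normal -0.490 -0.504 0.711
outer loop
vertex 2.768 2.689 -3.599
vertex 2.281 4.46 -2.678
vertex 1.704 3.505 -3.754
endloop
endfacet
facet normal 0.788 -0.605 0.114
outer loop
vertex 3.345 3.644 -2.524
vertex 2.768 2.689 -3.599
vertex 4.036 4.355 -3.526
endloop
endfacet
facet normal -0.490 -0.504 0.711
outer loop
vertex 3.345 3.644 -2.524
vertex 2.281 4.46 -2.678
vertex 2.768 2.689 -3.599
endloop
endfacet
facet normal -0.788 0.605 -0.114
outer loop
vertex 1.704 3.505 -3.754
vertex 2.281 4.46 -2.678
vertex 2.395 4.216 -4.756
endloop
endfacet
facet normal 0.490 0.504 -0.711
outer loop
vertex 2.972 5.171 -3.681
vertex 4.036 4.355 -3.526
vertex 2.395 4.216 -4.756
endloop
endfacet
facet normal -0.788 0.605 -0.114
outer loop
vertex 2.395 4.216 -4.756
vertex 2.281 4.46 -2.678
vertex 2.972 5.171 -3.681
endloop
endfacet
facet normal 0.372 0.617 0.694
outer loop
vertex 2.972 5.171 -3.681
vertex 3.345 3.644 -2.524
vertex 4.036 4.355 -3.526
endloop
endfacet
facet normal 0.372 0.617 0.694
outer loop
vertex 2.281 4.46 -2.678
vertex 3.345 3.644 -2.524
vertex 2.972 5.171 -3.681
endloop
endfacet
facet normal -0.509 0.316 0.800
outer loop
vertex -4.72 -2.9 -2.479
vertex -3.087 -1.665 -1.928
vertex -5.346 -1.68 -3.359
endloop
endfacet
facet normal -0.770 -0.583 -0.260
outer loop
vertex -4.613 -2.135 -4.512
vertex -4.72 -2.9 -2.479
vertex -5.346 -1.68 -3.359
endloop
endfacet
facet normal -0.509 0.317 0.800
outer loop
vertex -5.346 -1.68 -3.359
vertex -3.087 -1.665 -1.928
vertex -3.713 -0.445 -2.809
endloop
endfacet
facet normal -0.384 0.749 -0.540
outer loop
vertex -3.713 -0.445 -2.809
vertex -4.613 -2.135 -4.512
vertex -5.346 -1.68 -3.359
endloop
endfacet
facet normal 0.384 -0.749 0.540
outer loop
vertex -4.72 -2.9 -2.479
vertex -2.354 -2.12 -3.081
vertex -3.087 -1.665 -1.928
endloop
endfacet
facet normal -0.770 -0.583 -0.260
outer loop
vertex -3.987 -3.355 -3.631
vertex -4.72 -2.9 -2.479
vertex -4.613 -2.135 -4.512
endloop
endfacet
facet normal 0.384 -0.749 0.540
outer loop
vertex -3.987 -3.355 -3.631
vertex -2.354 -2.12 -3.081
vertex -4.72 -2.9 -2.479
endloop
endfacet
facet normal 0.770 0.583 0.260
outer loop
vertex -3.087 -1.665 -1.928
vertex -2.354 -2.12 -3.081
vertex -3.713 -0.445 -2.809
endloop
endfacet
facet normal -0.384 0.749 -0.540
outer loop
vertex -2.98 -0.9 -3.961
vertex -4.613 -2.135 -4.512
vertex -3.713 -0.445 -2.809
endloop
endfacet
facet normal 0.770 0.583 0.260
outer loop
vertex -3.713 -0.445 -2.809
vertex -2.354 -2.12 -3.081
vertex -2.98 -0.9 -3.961
endloop
endfacet
facet normal 0.509 -0.317 -0.800
outer loop
vertex -2.98 -0.9 -3.961
vertex -3.987 -3.355 -3.631
vertex -4.613 -2.135 -4.512
endloop
endfacet
facet normal 0.509 -0.316 -0.801
outer loop
vertex -2.354 -2.12 -3.081
vertex -3.987 -3.355 -3.631
vertex -2.98 -0.9 -3.961
endloop
endfacet
facet normal -0.609 -0.336 0.718
outer loop
vertex 2.885 2.41 -0.71
vertex 2.938 1.7 -0.997
vertex 3.436 1.936 -0.464
endloop
endfacet
facet normal -0.231 0.224 0.947
outer loop
vertex 2.885 2.41 -0.71
vertex 3.436 1.936 -0.464
vertex 3.597 2.674 -0.599
endloop
endfacet
facet normal -0.367 0.774 0.515
outer loop
vertex 2.885 2.41 -0.71
vertex 3.597 2.674 -0.599
vertex 3.198 2.895 -1.216
endloop
endfacet
facet normal -0.831 0.556 0.019
outer loop
vertex 2.885 2.41 -0.71
vertex 3.198 2.895 -1.216
vertex 2.79 2.293 -1.462
endloop
endfacet
facet normal -0.981 -0.132 0.144
outer loop
vertex 2.885 2.41 -0.71
vertex 2.79 2.293 -1.462
vertex 2.938 1.7 -0.997
endloop
endfacet
facet normal 0.461 0.061 0.885
outer loop
vertex 3.597 2.674 -0.599
vertex 3.436 1.936 -0.464
vertex 4.09 2.127 -0.818
endloop
endfacet
facet normal -0.152 -0.843 0.515
outer loop
vertex 3.436 1.936 -0.464
vertex 2.938 1.7 -0.997
vertex 3.682 1.525 -1.064
endloop
endfacet
facet normal -0.752 -0.512 -0.414
outer loop
vertex 2.938 1.7 -0.997
vertex 2.79 2.293 -1.462
vertex 3.283 1.746 -1.681
endloop
endfacet
facet normal -0.510 0.598 -0.619
outer loop
vertex 2.79 2.293 -1.462
vertex 3.198 2.895 -1.216
vertex 3.444 2.484 -1.816
endloop
endfacet
facet normal 0.241 0.953 0.186
outer loop
vertex 3.198 2.895 -1.216
vertex 3.597 2.674 -0.599
vertex 3.942 2.72 -1.283
endloop
endfacet
facet normal 0.831 -0.556 -0.019
outer loop
vertex 3.995 2.01 -1.57
vertex 4.09 2.127 -0.818
vertex 3.682 1.525 -1.064
endloop
endfacet
facet normal 0.367 -0.774 -0.515
outer loop
vertex 3.995 2.01 -1.57
vertex 3.682 1.525 -1.064
vertex 3.283 1.746 -1.681
endloop
endfacet
facet normal 0.231 -0.224 -0.947
outer loop
vertex 3.995 2.01 -1.57
vertex 3.283 1.746 -1.681
vertex 3.444 2.484 -1.816
endloop
endfacet
facet normal 0.609 0.336 -0.718
outer loop
vertex 3.995 2.01 -1.57
vertex 3.444 2.484 -1.816
vertex 3.942 2.72 -1.283
endloop
endfacet
facet normal 0.981 0.132 -0.144
outer loop
vertex 3.995 2.01 -1.57
vertex 3.942 2.72 -1.283
vertex 4.09 2.127 -0.818
endloop
endfacet
facet normal 0.510 -0.598 0.619
outer loop
vertex 3.682 1.525 -1.064
vertex 4.09 2.127 -0.818
vertex 3.436 1.936 -0.464
endloop
endfacet
facet normal -0.241 -0.953 -0.186
outer loop
vertex 3.283 1.746 -1.681
vertex 3.682 1.525 -1.064
vertex 2.938 1.7 -0.997
endloop
endfacet
facet normal -0.461 -0.061 -0.885
outer loop
vertex 3.444 2.484 -1.816
vertex 3.283 1.746 -1.681
vertex 2.79 2.293 -1.462
endloop
endfacet
facet normal 0.152 0.843 -0.515
outer loop
vertex 3.942 2.72 -1.283
vertex 3.444 2.484 -1.816
vertex 3.198 2.895 -1.216
endloop
endfacet
facet normal 0.752 0.512 0.414
outer loop
vertex 4.09 2.127 -0.818
vertex 3.942 2.72 -1.283
vertex 3.597 2.674 -0.599
endloop
endfacet

endsolid


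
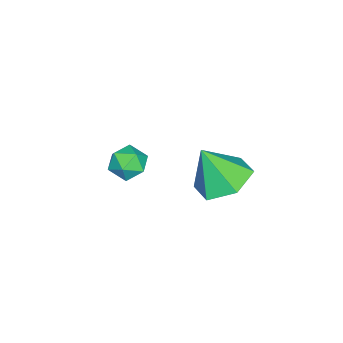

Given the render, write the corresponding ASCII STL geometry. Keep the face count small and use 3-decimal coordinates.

solid 
facet normal -0.965 0.158 0.211
outer loop
vertex 0.696 -0.285 0.489
vertex 0.855 -0.331 1.249
vertex 0.888 0.356 0.886
endloop
endfacet
facet normal -0.781 0.481 -0.398
outer loop
vertex 0.696 -0.285 0.489
vertex 0.888 0.356 0.886
vertex 1.178 0.238 0.174
endloop
endfacet
facet normal -0.535 -0.016 -0.845
outer loop
vertex 0.696 -0.285 0.489
vertex 1.178 0.238 0.174
vertex 1.324 -0.522 0.096
endloop
endfacet
facet normal -0.565 -0.647 -0.512
outer loop
vertex 0.696 -0.285 0.489
vertex 1.324 -0.522 0.096
vertex 1.124 -0.874 0.761
endloop
endfacet
facet normal -0.831 -0.538 0.141
outer loop
vertex 0.696 -0.285 0.489
vertex 1.124 -0.874 0.761
vertex 0.855 -0.331 1.249
endloop
endfacet
facet normal -0.248 0.934 -0.256
outer loop
vertex 1.178 0.238 0.174
vertex 0.888 0.356 0.886
vertex 1.636 0.514 0.739
endloop
endfacet
facet normal -0.545 0.412 0.730
outer loop
vertex 0.888 0.356 0.886
vertex 0.855 -0.331 1.249
vertex 1.436 0.162 1.404
endloop
endfacet
facet normal -0.328 -0.716 0.616
outer loop
vertex 0.855 -0.331 1.249
vertex 1.124 -0.874 0.761
vertex 1.582 -0.598 1.326
endloop
endfacet
facet normal 0.102 -0.892 -0.441
outer loop
vertex 1.124 -0.874 0.761
vertex 1.324 -0.522 0.096
vertex 1.872 -0.716 0.614
endloop
endfacet
facet normal 0.151 0.130 -0.980
outer loop
vertex 1.324 -0.522 0.096
vertex 1.178 0.238 0.174
vertex 1.905 -0.029 0.251
endloop
endfacet
facet normal 0.565 0.647 0.512
outer loop
vertex 2.064 -0.075 1.011
vertex 1.636 0.514 0.739
vertex 1.436 0.162 1.404
endloop
endfacet
facet normal 0.535 0.016 0.845
outer loop
vertex 2.064 -0.075 1.011
vertex 1.436 0.162 1.404
vertex 1.582 -0.598 1.326
endloop
endfacet
facet normal 0.781 -0.481 0.398
outer loop
vertex 2.064 -0.075 1.011
vertex 1.582 -0.598 1.326
vertex 1.872 -0.716 0.614
endloop
endfacet
facet normal 0.965 -0.158 -0.211
outer loop
vertex 2.064 -0.075 1.011
vertex 1.872 -0.716 0.614
vertex 1.905 -0.029 0.251
endloop
endfacet
facet normal 0.831 0.538 -0.141
outer loop
vertex 2.064 -0.075 1.011
vertex 1.905 -0.029 0.251
vertex 1.636 0.514 0.739
endloop
endfacet
facet normal -0.102 0.892 0.441
outer loop
vertex 1.436 0.162 1.404
vertex 1.636 0.514 0.739
vertex 0.888 0.356 0.886
endloop
endfacet
facet normal -0.151 -0.130 0.980
outer loop
vertex 1.582 -0.598 1.326
vertex 1.436 0.162 1.404
vertex 0.855 -0.331 1.249
endloop
endfacet
facet normal 0.248 -0.934 0.256
outer loop
vertex 1.872 -0.716 0.614
vertex 1.582 -0.598 1.326
vertex 1.124 -0.874 0.761
endloop
endfacet
facet normal 0.545 -0.412 -0.730
outer loop
vertex 1.905 -0.029 0.251
vertex 1.872 -0.716 0.614
vertex 1.324 -0.522 0.096
endloop
endfacet
facet normal 0.328 0.716 -0.616
outer loop
vertex 1.636 0.514 0.739
vertex 1.905 -0.029 0.251
vertex 1.178 0.238 0.174
endloop
endfacet
facet normal -0.133 0.433 -0.892
outer loop
vertex 3.622 3.566 2.114
vertex 2.569 3.762 2.366
vertex 3.341 4.505 2.612
endloop
endfacet
facet normal 0.898 0.036 0.439
outer loop
vertex 3.622 3.566 2.114
vertex 3.341 4.505 2.612
vertex 2.791 3.038 3.854
endloop
endfacet
facet normal -0.133 0.433 -0.891
outer loop
vertex 3.341 4.505 2.612
vertex 2.569 3.762 2.366
vertex 2.289 4.701 2.864
endloop
endfacet
facet normal 0.290 0.553 0.781
outer loop
vertex 3.341 4.505 2.612
vertex 2.289 4.701 2.864
vertex 2.791 3.038 3.854
endloop
endfacet
facet normal -0.132 0.433 -0.891
outer loop
vertex 2.289 4.701 2.864
vertex 2.569 3.762 2.366
vertex 1.516 3.957 2.617
endloop
endfacet
facet normal -0.542 0.303 0.784
outer loop
vertex 2.289 4.701 2.864
vertex 1.516 3.957 2.617
vertex 2.791 3.038 3.854
endloop
endfacet
facet normal -0.132 0.433 -0.892
outer loop
vertex 1.516 3.957 2.617
vertex 2.569 3.762 2.366
vertex 1.797 3.018 2.119
endloop
endfacet
facet normal -0.766 -0.465 0.444
outer loop
vertex 1.516 3.957 2.617
vertex 1.797 3.018 2.119
vertex 2.791 3.038 3.854
endloop
endfacet
facet normal -0.133 0.434 -0.891
outer loop
vertex 1.797 3.018 2.119
vertex 2.569 3.762 2.366
vertex 2.85 2.822 1.867
endloop
endfacet
facet normal -0.158 -0.982 0.102
outer loop
vertex 1.797 3.018 2.119
vertex 2.85 2.822 1.867
vertex 2.791 3.038 3.854
endloop
endfacet
facet normal -0.133 0.434 -0.891
outer loop
vertex 2.85 2.822 1.867
vertex 2.569 3.762 2.366
vertex 3.622 3.566 2.114
endloop
endfacet
facet normal 0.674 -0.732 0.100
outer loop
vertex 2.85 2.822 1.867
vertex 3.622 3.566 2.114
vertex 2.791 3.038 3.854
endloop
endfacet

endsolid


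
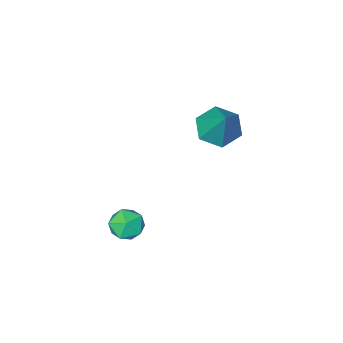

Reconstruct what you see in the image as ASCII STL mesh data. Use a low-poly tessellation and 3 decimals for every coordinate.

solid 
facet normal -0.206 -0.568 -0.797
outer loop
vertex -1.813 -4.186 3.241
vertex -2.431 -3.544 2.943
vertex -1.533 -3.491 2.673
endloop
endfacet
facet normal 0.940 -0.115 0.322
outer loop
vertex -1.813 -4.186 3.241
vertex -1.533 -3.491 2.673
vertex -2.029 -2.436 4.497
endloop
endfacet
facet normal -0.206 -0.568 -0.797
outer loop
vertex -1.533 -3.491 2.673
vertex -2.431 -3.544 2.943
vertex -2.151 -2.849 2.375
endloop
endfacet
facet normal 0.748 0.642 -0.168
outer loop
vertex -1.533 -3.491 2.673
vertex -2.151 -2.849 2.375
vertex -2.029 -2.436 4.497
endloop
endfacet
facet normal -0.207 -0.568 -0.797
outer loop
vertex -2.151 -2.849 2.375
vertex -2.431 -3.544 2.943
vertex -3.05 -2.902 2.646
endloop
endfacet
facet normal -0.113 0.977 -0.184
outer loop
vertex -2.151 -2.849 2.375
vertex -3.05 -2.902 2.646
vertex -2.029 -2.436 4.497
endloop
endfacet
facet normal -0.207 -0.568 -0.796
outer loop
vertex -3.05 -2.902 2.646
vertex -2.431 -3.544 2.943
vertex -3.33 -3.596 3.214
endloop
endfacet
facet normal -0.780 0.553 0.291
outer loop
vertex -3.05 -2.902 2.646
vertex -3.33 -3.596 3.214
vertex -2.029 -2.436 4.497
endloop
endfacet
facet normal -0.207 -0.568 -0.797
outer loop
vertex -3.33 -3.596 3.214
vertex -2.431 -3.544 2.943
vertex -2.711 -4.239 3.511
endloop
endfacet
facet normal -0.588 -0.205 0.782
outer loop
vertex -3.33 -3.596 3.214
vertex -2.711 -4.239 3.511
vertex -2.029 -2.436 4.497
endloop
endfacet
facet normal -0.206 -0.568 -0.797
outer loop
vertex -2.711 -4.239 3.511
vertex -2.431 -3.544 2.943
vertex -1.813 -4.186 3.241
endloop
endfacet
facet normal 0.272 -0.539 0.797
outer loop
vertex -2.711 -4.239 3.511
vertex -1.813 -4.186 3.241
vertex -2.029 -2.436 4.497
endloop
endfacet
facet normal -0.121 0.217 0.969
outer loop
vertex 2.426 -2.047 0.712
vertex 1.673 -2.234 0.66
vertex 2.196 -2.778 0.847
endloop
endfacet
facet normal 0.541 -0.015 0.841
outer loop
vertex 2.426 -2.047 0.712
vertex 2.196 -2.778 0.847
vertex 2.842 -2.643 0.434
endloop
endfacet
facet normal 0.836 0.417 0.356
outer loop
vertex 2.426 -2.047 0.712
vertex 2.842 -2.643 0.434
vertex 2.717 -2.015 -0.008
endloop
endfacet
facet normal 0.356 0.916 0.185
outer loop
vertex 2.426 -2.047 0.712
vertex 2.717 -2.015 -0.008
vertex 1.995 -1.762 0.131
endloop
endfacet
facet normal -0.236 0.792 0.563
outer loop
vertex 2.426 -2.047 0.712
vertex 1.995 -1.762 0.131
vertex 1.673 -2.234 0.66
endloop
endfacet
facet normal 0.495 -0.668 0.555
outer loop
vertex 2.842 -2.643 0.434
vertex 2.196 -2.778 0.847
vertex 2.345 -3.198 0.209
endloop
endfacet
facet normal -0.578 -0.294 0.762
outer loop
vertex 2.196 -2.778 0.847
vertex 1.673 -2.234 0.66
vertex 1.623 -2.945 0.348
endloop
endfacet
facet normal -0.762 0.639 0.106
outer loop
vertex 1.673 -2.234 0.66
vertex 1.995 -1.762 0.131
vertex 1.498 -2.317 -0.094
endloop
endfacet
facet normal 0.197 0.839 -0.507
outer loop
vertex 1.995 -1.762 0.131
vertex 2.717 -2.015 -0.008
vertex 2.144 -2.182 -0.507
endloop
endfacet
facet normal 0.973 0.032 -0.229
outer loop
vertex 2.717 -2.015 -0.008
vertex 2.842 -2.643 0.434
vertex 2.667 -2.726 -0.32
endloop
endfacet
facet normal -0.356 -0.916 -0.185
outer loop
vertex 1.914 -2.913 -0.372
vertex 2.345 -3.198 0.209
vertex 1.623 -2.945 0.348
endloop
endfacet
facet normal -0.836 -0.417 -0.356
outer loop
vertex 1.914 -2.913 -0.372
vertex 1.623 -2.945 0.348
vertex 1.498 -2.317 -0.094
endloop
endfacet
facet normal -0.541 0.015 -0.841
outer loop
vertex 1.914 -2.913 -0.372
vertex 1.498 -2.317 -0.094
vertex 2.144 -2.182 -0.507
endloop
endfacet
facet normal 0.121 -0.217 -0.969
outer loop
vertex 1.914 -2.913 -0.372
vertex 2.144 -2.182 -0.507
vertex 2.667 -2.726 -0.32
endloop
endfacet
facet normal 0.236 -0.792 -0.563
outer loop
vertex 1.914 -2.913 -0.372
vertex 2.667 -2.726 -0.32
vertex 2.345 -3.198 0.209
endloop
endfacet
facet normal -0.197 -0.839 0.507
outer loop
vertex 1.623 -2.945 0.348
vertex 2.345 -3.198 0.209
vertex 2.196 -2.778 0.847
endloop
endfacet
facet normal -0.973 -0.032 0.229
outer loop
vertex 1.498 -2.317 -0.094
vertex 1.623 -2.945 0.348
vertex 1.673 -2.234 0.66
endloop
endfacet
facet normal -0.495 0.668 -0.555
outer loop
vertex 2.144 -2.182 -0.507
vertex 1.498 -2.317 -0.094
vertex 1.995 -1.762 0.131
endloop
endfacet
facet normal 0.578 0.294 -0.762
outer loop
vertex 2.667 -2.726 -0.32
vertex 2.144 -2.182 -0.507
vertex 2.717 -2.015 -0.008
endloop
endfacet
facet normal 0.762 -0.639 -0.106
outer loop
vertex 2.345 -3.198 0.209
vertex 2.667 -2.726 -0.32
vertex 2.842 -2.643 0.434
endloop
endfacet

endsolid


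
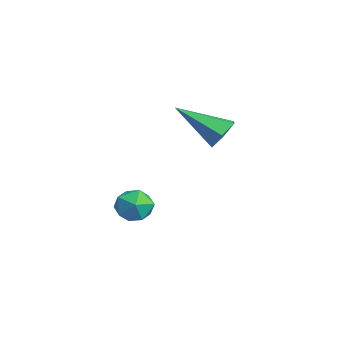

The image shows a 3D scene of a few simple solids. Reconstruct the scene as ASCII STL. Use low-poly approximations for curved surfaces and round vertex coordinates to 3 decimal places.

solid 
facet normal -0.583 0.732 -0.353
outer loop
vertex -0.463 1.296 -4.206
vertex -1.11 0.848 -4.065
vertex -0.834 1.341 -3.499
endloop
endfacet
facet normal 0.010 0.998 -0.058
outer loop
vertex -0.463 1.296 -4.206
vertex -0.834 1.341 -3.499
vertex -0.035 1.331 -3.532
endloop
endfacet
facet normal 0.571 0.717 -0.400
outer loop
vertex -0.463 1.296 -4.206
vertex -0.035 1.331 -3.532
vertex 0.182 0.832 -4.117
endloop
endfacet
facet normal 0.324 0.277 -0.905
outer loop
vertex -0.463 1.296 -4.206
vertex 0.182 0.832 -4.117
vertex -0.482 0.534 -4.446
endloop
endfacet
facet normal -0.389 0.286 -0.876
outer loop
vertex -0.463 1.296 -4.206
vertex -0.482 0.534 -4.446
vertex -1.11 0.848 -4.065
endloop
endfacet
facet normal 0.035 0.783 0.621
outer loop
vertex -0.035 1.331 -3.532
vertex -0.834 1.341 -3.499
vertex -0.418 0.906 -2.974
endloop
endfacet
facet normal -0.925 0.352 0.145
outer loop
vertex -0.834 1.341 -3.499
vertex -1.11 0.848 -4.065
vertex -1.082 0.608 -3.303
endloop
endfacet
facet normal -0.610 -0.370 -0.701
outer loop
vertex -1.11 0.848 -4.065
vertex -0.482 0.534 -4.446
vertex -0.865 0.109 -3.888
endloop
endfacet
facet normal 0.542 -0.383 -0.747
outer loop
vertex -0.482 0.534 -4.446
vertex 0.182 0.832 -4.117
vertex -0.066 0.099 -3.921
endloop
endfacet
facet normal 0.942 0.329 0.069
outer loop
vertex 0.182 0.832 -4.117
vertex -0.035 1.331 -3.532
vertex 0.21 0.592 -3.355
endloop
endfacet
facet normal -0.324 -0.277 0.905
outer loop
vertex -0.437 0.144 -3.214
vertex -0.418 0.906 -2.974
vertex -1.082 0.608 -3.303
endloop
endfacet
facet normal -0.571 -0.717 0.400
outer loop
vertex -0.437 0.144 -3.214
vertex -1.082 0.608 -3.303
vertex -0.865 0.109 -3.888
endloop
endfacet
facet normal -0.010 -0.998 0.058
outer loop
vertex -0.437 0.144 -3.214
vertex -0.865 0.109 -3.888
vertex -0.066 0.099 -3.921
endloop
endfacet
facet normal 0.583 -0.732 0.353
outer loop
vertex -0.437 0.144 -3.214
vertex -0.066 0.099 -3.921
vertex 0.21 0.592 -3.355
endloop
endfacet
facet normal 0.389 -0.286 0.876
outer loop
vertex -0.437 0.144 -3.214
vertex 0.21 0.592 -3.355
vertex -0.418 0.906 -2.974
endloop
endfacet
facet normal -0.542 0.383 0.747
outer loop
vertex -1.082 0.608 -3.303
vertex -0.418 0.906 -2.974
vertex -0.834 1.341 -3.499
endloop
endfacet
facet normal -0.942 -0.329 -0.069
outer loop
vertex -0.865 0.109 -3.888
vertex -1.082 0.608 -3.303
vertex -1.11 0.848 -4.065
endloop
endfacet
facet normal -0.035 -0.783 -0.621
outer loop
vertex -0.066 0.099 -3.921
vertex -0.865 0.109 -3.888
vertex -0.482 0.534 -4.446
endloop
endfacet
facet normal 0.925 -0.352 -0.145
outer loop
vertex 0.21 0.592 -3.355
vertex -0.066 0.099 -3.921
vertex 0.182 0.832 -4.117
endloop
endfacet
facet normal 0.610 0.370 0.701
outer loop
vertex -0.418 0.906 -2.974
vertex 0.21 0.592 -3.355
vertex -0.035 1.331 -3.532
endloop
endfacet
facet normal 0.385 0.733 -0.560
outer loop
vertex 1.918 3.13 0.281
vertex 1.246 3.325 0.074
vertex 1.545 3.623 0.67
endloop
endfacet
facet normal 0.612 -0.149 0.776
outer loop
vertex 1.918 3.13 0.281
vertex 1.545 3.623 0.67
vertex 0.494 1.895 1.166
endloop
endfacet
facet normal 0.386 0.733 -0.560
outer loop
vertex 1.545 3.623 0.67
vertex 1.246 3.325 0.074
vertex 0.872 3.818 0.462
endloop
endfacet
facet normal -0.175 0.369 0.913
outer loop
vertex 1.545 3.623 0.67
vertex 0.872 3.818 0.462
vertex 0.494 1.895 1.166
endloop
endfacet
facet normal 0.385 0.733 -0.561
outer loop
vertex 0.872 3.818 0.462
vertex 1.246 3.325 0.074
vertex 0.573 3.52 -0.133
endloop
endfacet
facet normal -0.905 0.291 0.309
outer loop
vertex 0.872 3.818 0.462
vertex 0.573 3.52 -0.133
vertex 0.494 1.895 1.166
endloop
endfacet
facet normal 0.385 0.734 -0.560
outer loop
vertex 0.573 3.52 -0.133
vertex 1.246 3.325 0.074
vertex 0.947 3.027 -0.522
endloop
endfacet
facet normal -0.849 -0.304 -0.432
outer loop
vertex 0.573 3.52 -0.133
vertex 0.947 3.027 -0.522
vertex 0.494 1.895 1.166
endloop
endfacet
facet normal 0.386 0.733 -0.560
outer loop
vertex 0.947 3.027 -0.522
vertex 1.246 3.325 0.074
vertex 1.619 2.832 -0.314
endloop
endfacet
facet normal -0.063 -0.821 -0.567
outer loop
vertex 0.947 3.027 -0.522
vertex 1.619 2.832 -0.314
vertex 0.494 1.895 1.166
endloop
endfacet
facet normal 0.385 0.733 -0.561
outer loop
vertex 1.619 2.832 -0.314
vertex 1.246 3.325 0.074
vertex 1.918 3.13 0.281
endloop
endfacet
facet normal 0.668 -0.744 0.037
outer loop
vertex 1.619 2.832 -0.314
vertex 1.918 3.13 0.281
vertex 0.494 1.895 1.166
endloop
endfacet

endsolid


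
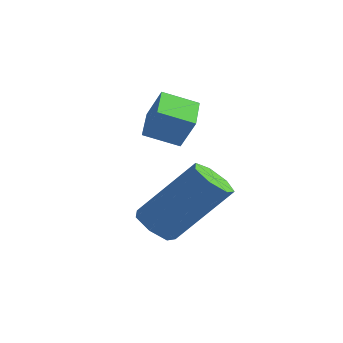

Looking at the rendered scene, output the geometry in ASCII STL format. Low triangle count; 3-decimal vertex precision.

solid 
facet normal -0.459 -0.479 -0.748
outer loop
vertex 1.935 0.255 -3.169
vertex 1.358 0.397 -2.906
vertex 1.702 0.741 -3.337
endloop
endfacet
facet normal 0.787 0.172 -0.593
outer loop
vertex 1.935 0.255 -3.169
vertex 1.702 0.741 -3.337
vertex 2.899 1.261 -1.597
endloop
endfacet
facet normal 0.787 0.173 -0.593
outer loop
vertex 2.899 1.261 -1.597
vertex 1.702 0.741 -3.337
vertex 2.666 1.746 -1.765
endloop
endfacet
facet normal 0.459 0.480 0.748
outer loop
vertex 2.899 1.261 -1.597
vertex 2.666 1.746 -1.765
vertex 2.322 1.403 -1.334
endloop
endfacet
facet normal -0.459 -0.478 -0.748
outer loop
vertex 1.702 0.741 -3.337
vertex 1.358 0.397 -2.906
vertex 1.21 0.968 -3.18
endloop
endfacet
facet normal 0.168 0.781 -0.602
outer loop
vertex 1.702 0.741 -3.337
vertex 1.21 0.968 -3.18
vertex 2.666 1.746 -1.765
endloop
endfacet
facet normal 0.169 0.780 -0.603
outer loop
vertex 2.666 1.746 -1.765
vertex 1.21 0.968 -3.18
vertex 2.174 1.973 -1.609
endloop
endfacet
facet normal 0.459 0.480 0.748
outer loop
vertex 2.666 1.746 -1.765
vertex 2.174 1.973 -1.609
vertex 2.322 1.403 -1.334
endloop
endfacet
facet normal -0.459 -0.478 -0.749
outer loop
vertex 1.21 0.968 -3.18
vertex 1.358 0.397 -2.906
vertex 0.829 0.765 -2.817
endloop
endfacet
facet normal -0.577 0.801 -0.158
outer loop
vertex 1.21 0.968 -3.18
vertex 0.829 0.765 -2.817
vertex 2.174 1.973 -1.609
endloop
endfacet
facet normal -0.578 0.801 -0.158
outer loop
vertex 2.174 1.973 -1.609
vertex 0.829 0.765 -2.817
vertex 1.793 1.77 -1.245
endloop
endfacet
facet normal 0.459 0.480 0.748
outer loop
vertex 2.174 1.973 -1.609
vertex 1.793 1.77 -1.245
vertex 2.322 1.403 -1.334
endloop
endfacet
facet normal -0.459 -0.480 -0.747
outer loop
vertex 0.829 0.765 -2.817
vertex 1.358 0.397 -2.906
vertex 0.847 0.285 -2.52
endloop
endfacet
facet normal -0.888 0.218 0.405
outer loop
vertex 0.829 0.765 -2.817
vertex 0.847 0.285 -2.52
vertex 1.793 1.77 -1.245
endloop
endfacet
facet normal -0.888 0.217 0.406
outer loop
vertex 1.793 1.77 -1.245
vertex 0.847 0.285 -2.52
vertex 1.811 1.291 -0.949
endloop
endfacet
facet normal 0.459 0.480 0.748
outer loop
vertex 1.793 1.77 -1.245
vertex 1.811 1.291 -0.949
vertex 2.322 1.403 -1.334
endloop
endfacet
facet normal -0.460 -0.479 -0.748
outer loop
vertex 0.847 0.285 -2.52
vertex 1.358 0.397 -2.906
vertex 1.249 -0.11 -2.514
endloop
endfacet
facet normal -0.529 -0.529 0.663
outer loop
vertex 0.847 0.285 -2.52
vertex 1.249 -0.11 -2.514
vertex 1.811 1.291 -0.949
endloop
endfacet
facet normal -0.530 -0.528 0.663
outer loop
vertex 1.811 1.291 -0.949
vertex 1.249 -0.11 -2.514
vertex 2.213 0.895 -0.943
endloop
endfacet
facet normal 0.459 0.478 0.749
outer loop
vertex 1.811 1.291 -0.949
vertex 2.213 0.895 -0.943
vertex 2.322 1.403 -1.334
endloop
endfacet
facet normal -0.459 -0.479 -0.748
outer loop
vertex 1.249 -0.11 -2.514
vertex 1.358 0.397 -2.906
vertex 1.733 -0.123 -2.803
endloop
endfacet
facet normal 0.228 -0.878 0.421
outer loop
vertex 1.249 -0.11 -2.514
vertex 1.733 -0.123 -2.803
vertex 2.213 0.895 -0.943
endloop
endfacet
facet normal 0.227 -0.878 0.422
outer loop
vertex 2.213 0.895 -0.943
vertex 1.733 -0.123 -2.803
vertex 2.697 0.882 -1.231
endloop
endfacet
facet normal 0.459 0.478 0.749
outer loop
vertex 2.213 0.895 -0.943
vertex 2.697 0.882 -1.231
vertex 2.322 1.403 -1.334
endloop
endfacet
facet normal -0.459 -0.479 -0.748
outer loop
vertex 1.733 -0.123 -2.803
vertex 1.358 0.397 -2.906
vertex 1.935 0.255 -3.169
endloop
endfacet
facet normal 0.813 -0.566 -0.136
outer loop
vertex 1.733 -0.123 -2.803
vertex 1.935 0.255 -3.169
vertex 2.697 0.882 -1.231
endloop
endfacet
facet normal 0.813 -0.566 -0.137
outer loop
vertex 2.697 0.882 -1.231
vertex 1.935 0.255 -3.169
vertex 2.899 1.261 -1.597
endloop
endfacet
facet normal 0.459 0.478 0.749
outer loop
vertex 2.697 0.882 -1.231
vertex 2.899 1.261 -1.597
vertex 2.322 1.403 -1.334
endloop
endfacet
facet normal -0.598 -0.702 0.386
outer loop
vertex 0.059 1.661 0.212
vertex -0.659 2.47 0.572
vertex -0.436 1.606 -0.655
endloop
endfacet
facet normal 0.631 -0.709 -0.315
outer loop
vertex 0.179 2.33 -1.052
vertex 0.059 1.661 0.212
vertex -0.436 1.606 -0.655
endloop
endfacet
facet normal -0.597 -0.703 0.386
outer loop
vertex -0.436 1.606 -0.655
vertex -0.659 2.47 0.572
vertex -1.155 2.415 -0.295
endloop
endfacet
facet normal -0.495 -0.055 -0.867
outer loop
vertex -1.155 2.415 -0.295
vertex 0.179 2.33 -1.052
vertex -0.436 1.606 -0.655
endloop
endfacet
facet normal 0.496 0.054 0.867
outer loop
vertex 0.059 1.661 0.212
vertex -0.044 3.194 0.175
vertex -0.659 2.47 0.572
endloop
endfacet
facet normal 0.630 -0.709 -0.316
outer loop
vertex 0.675 2.385 -0.185
vertex 0.059 1.661 0.212
vertex 0.179 2.33 -1.052
endloop
endfacet
facet normal 0.495 0.054 0.867
outer loop
vertex 0.675 2.385 -0.185
vertex -0.044 3.194 0.175
vertex 0.059 1.661 0.212
endloop
endfacet
facet normal -0.631 0.709 0.316
outer loop
vertex -0.659 2.47 0.572
vertex -0.044 3.194 0.175
vertex -1.155 2.415 -0.295
endloop
endfacet
facet normal -0.495 -0.054 -0.867
outer loop
vertex -0.539 3.139 -0.692
vertex 0.179 2.33 -1.052
vertex -1.155 2.415 -0.295
endloop
endfacet
facet normal -0.631 0.709 0.315
outer loop
vertex -1.155 2.415 -0.295
vertex -0.044 3.194 0.175
vertex -0.539 3.139 -0.692
endloop
endfacet
facet normal 0.598 0.702 -0.386
outer loop
vertex -0.539 3.139 -0.692
vertex 0.675 2.385 -0.185
vertex 0.179 2.33 -1.052
endloop
endfacet
facet normal 0.598 0.703 -0.386
outer loop
vertex -0.044 3.194 0.175
vertex 0.675 2.385 -0.185
vertex -0.539 3.139 -0.692
endloop
endfacet

endsolid


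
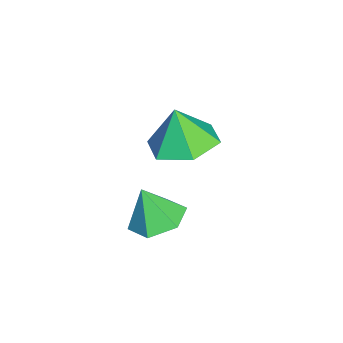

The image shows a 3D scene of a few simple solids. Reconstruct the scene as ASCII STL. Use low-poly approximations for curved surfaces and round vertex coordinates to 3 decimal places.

solid 
facet normal 0.082 0.344 -0.935
outer loop
vertex 2.276 1.44 -0.746
vertex 1.601 1.584 -0.752
vertex 2.053 2.059 -0.538
endloop
endfacet
facet normal 0.770 0.064 0.635
outer loop
vertex 2.276 1.44 -0.746
vertex 2.053 2.059 -0.538
vertex 1.519 1.236 0.192
endloop
endfacet
facet normal 0.082 0.344 -0.936
outer loop
vertex 2.053 2.059 -0.538
vertex 1.601 1.584 -0.752
vertex 1.379 2.203 -0.544
endloop
endfacet
facet normal 0.124 0.612 0.781
outer loop
vertex 2.053 2.059 -0.538
vertex 1.379 2.203 -0.544
vertex 1.519 1.236 0.192
endloop
endfacet
facet normal 0.083 0.344 -0.935
outer loop
vertex 1.379 2.203 -0.544
vertex 1.601 1.584 -0.752
vertex 0.927 1.727 -0.759
endloop
endfacet
facet normal -0.689 0.373 0.621
outer loop
vertex 1.379 2.203 -0.544
vertex 0.927 1.727 -0.759
vertex 1.519 1.236 0.192
endloop
endfacet
facet normal 0.083 0.344 -0.935
outer loop
vertex 0.927 1.727 -0.759
vertex 1.601 1.584 -0.752
vertex 1.149 1.108 -0.967
endloop
endfacet
facet normal -0.853 -0.413 0.318
outer loop
vertex 0.927 1.727 -0.759
vertex 1.149 1.108 -0.967
vertex 1.519 1.236 0.192
endloop
endfacet
facet normal 0.083 0.344 -0.935
outer loop
vertex 1.149 1.108 -0.967
vertex 1.601 1.584 -0.752
vertex 1.824 0.964 -0.96
endloop
endfacet
facet normal -0.207 -0.963 0.173
outer loop
vertex 1.149 1.108 -0.967
vertex 1.824 0.964 -0.96
vertex 1.519 1.236 0.192
endloop
endfacet
facet normal 0.082 0.343 -0.936
outer loop
vertex 1.824 0.964 -0.96
vertex 1.601 1.584 -0.752
vertex 2.276 1.44 -0.746
endloop
endfacet
facet normal 0.605 -0.724 0.331
outer loop
vertex 1.824 0.964 -0.96
vertex 2.276 1.44 -0.746
vertex 1.519 1.236 0.192
endloop
endfacet
facet normal 0.139 0.209 -0.968
outer loop
vertex 0.23 2.247 0.012
vertex -0.576 1.971 -0.163
vertex -0.436 2.806 0.037
endloop
endfacet
facet normal 0.431 0.480 0.764
outer loop
vertex 0.23 2.247 0.012
vertex -0.436 2.806 0.037
vertex -0.724 1.749 0.863
endloop
endfacet
facet normal 0.139 0.209 -0.968
outer loop
vertex -0.436 2.806 0.037
vertex -0.576 1.971 -0.163
vertex -1.243 2.53 -0.138
endloop
endfacet
facet normal -0.365 0.633 0.683
outer loop
vertex -0.436 2.806 0.037
vertex -1.243 2.53 -0.138
vertex -0.724 1.749 0.863
endloop
endfacet
facet normal 0.139 0.209 -0.968
outer loop
vertex -1.243 2.53 -0.138
vertex -0.576 1.971 -0.163
vertex -1.382 1.695 -0.338
endloop
endfacet
facet normal -0.877 0.031 0.479
outer loop
vertex -1.243 2.53 -0.138
vertex -1.382 1.695 -0.338
vertex -0.724 1.749 0.863
endloop
endfacet
facet normal 0.139 0.209 -0.968
outer loop
vertex -1.382 1.695 -0.338
vertex -0.576 1.971 -0.163
vertex -0.716 1.136 -0.363
endloop
endfacet
facet normal -0.593 -0.722 0.357
outer loop
vertex -1.382 1.695 -0.338
vertex -0.716 1.136 -0.363
vertex -0.724 1.749 0.863
endloop
endfacet
facet normal 0.139 0.209 -0.968
outer loop
vertex -0.716 1.136 -0.363
vertex -0.576 1.971 -0.163
vertex 0.09 1.412 -0.188
endloop
endfacet
facet normal 0.204 -0.875 0.439
outer loop
vertex -0.716 1.136 -0.363
vertex 0.09 1.412 -0.188
vertex -0.724 1.749 0.863
endloop
endfacet
facet normal 0.139 0.209 -0.968
outer loop
vertex 0.09 1.412 -0.188
vertex -0.576 1.971 -0.163
vertex 0.23 2.247 0.012
endloop
endfacet
facet normal 0.716 -0.274 0.642
outer loop
vertex 0.09 1.412 -0.188
vertex 0.23 2.247 0.012
vertex -0.724 1.749 0.863
endloop
endfacet

endsolid


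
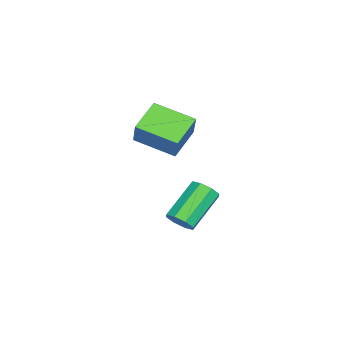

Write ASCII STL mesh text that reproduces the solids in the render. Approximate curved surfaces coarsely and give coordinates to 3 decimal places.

solid 
facet normal 0.726 -0.354 -0.590
outer loop
vertex 1.387 3.745 -2.552
vertex 0.906 3.376 -2.922
vertex 1.185 4.027 -2.97
endloop
endfacet
facet normal 0.579 0.778 0.245
outer loop
vertex 1.387 3.745 -2.552
vertex 1.185 4.027 -2.97
vertex -0.145 4.493 -1.309
endloop
endfacet
facet normal 0.579 0.778 0.245
outer loop
vertex -0.145 4.493 -1.309
vertex 1.185 4.027 -2.97
vertex -0.347 4.775 -1.727
endloop
endfacet
facet normal -0.725 0.355 0.590
outer loop
vertex -0.145 4.493 -1.309
vertex -0.347 4.775 -1.727
vertex -0.626 4.124 -1.678
endloop
endfacet
facet normal 0.726 -0.355 -0.589
outer loop
vertex 1.185 4.027 -2.97
vertex 0.906 3.376 -2.922
vertex 0.82 3.927 -3.36
endloop
endfacet
facet normal 0.146 0.917 -0.372
outer loop
vertex 1.185 4.027 -2.97
vertex 0.82 3.927 -3.36
vertex -0.347 4.775 -1.727
endloop
endfacet
facet normal 0.147 0.917 -0.371
outer loop
vertex -0.347 4.775 -1.727
vertex 0.82 3.927 -3.36
vertex -0.712 4.676 -2.117
endloop
endfacet
facet normal -0.726 0.355 0.589
outer loop
vertex -0.347 4.775 -1.727
vertex -0.712 4.676 -2.117
vertex -0.626 4.124 -1.678
endloop
endfacet
facet normal 0.725 -0.356 -0.590
outer loop
vertex 0.82 3.927 -3.36
vertex 0.906 3.376 -2.922
vertex 0.505 3.505 -3.493
endloop
endfacet
facet normal -0.371 0.519 -0.770
outer loop
vertex 0.82 3.927 -3.36
vertex 0.505 3.505 -3.493
vertex -0.712 4.676 -2.117
endloop
endfacet
facet normal -0.371 0.519 -0.770
outer loop
vertex -0.712 4.676 -2.117
vertex 0.505 3.505 -3.493
vertex -1.027 4.253 -2.25
endloop
endfacet
facet normal -0.726 0.355 0.589
outer loop
vertex -0.712 4.676 -2.117
vertex -1.027 4.253 -2.25
vertex -0.626 4.124 -1.678
endloop
endfacet
facet normal 0.725 -0.356 -0.590
outer loop
vertex 0.505 3.505 -3.493
vertex 0.906 3.376 -2.922
vertex 0.425 3.007 -3.291
endloop
endfacet
facet normal -0.672 -0.183 -0.718
outer loop
vertex 0.505 3.505 -3.493
vertex 0.425 3.007 -3.291
vertex -1.027 4.253 -2.25
endloop
endfacet
facet normal -0.672 -0.183 -0.718
outer loop
vertex -1.027 4.253 -2.25
vertex 0.425 3.007 -3.291
vertex -1.107 3.755 -2.048
endloop
endfacet
facet normal -0.726 0.355 0.589
outer loop
vertex -1.027 4.253 -2.25
vertex -1.107 3.755 -2.048
vertex -0.626 4.124 -1.678
endloop
endfacet
facet normal 0.725 -0.355 -0.590
outer loop
vertex 0.425 3.007 -3.291
vertex 0.906 3.376 -2.922
vertex 0.627 2.725 -2.873
endloop
endfacet
facet normal -0.579 -0.778 -0.245
outer loop
vertex 0.425 3.007 -3.291
vertex 0.627 2.725 -2.873
vertex -1.107 3.755 -2.048
endloop
endfacet
facet normal -0.579 -0.778 -0.245
outer loop
vertex -1.107 3.755 -2.048
vertex 0.627 2.725 -2.873
vertex -0.905 3.473 -1.63
endloop
endfacet
facet normal -0.726 0.354 0.590
outer loop
vertex -1.107 3.755 -2.048
vertex -0.905 3.473 -1.63
vertex -0.626 4.124 -1.678
endloop
endfacet
facet normal 0.726 -0.355 -0.589
outer loop
vertex 0.627 2.725 -2.873
vertex 0.906 3.376 -2.922
vertex 0.992 2.824 -2.483
endloop
endfacet
facet normal -0.147 -0.917 0.371
outer loop
vertex 0.627 2.725 -2.873
vertex 0.992 2.824 -2.483
vertex -0.905 3.473 -1.63
endloop
endfacet
facet normal -0.146 -0.917 0.372
outer loop
vertex -0.905 3.473 -1.63
vertex 0.992 2.824 -2.483
vertex -0.54 3.573 -1.24
endloop
endfacet
facet normal -0.726 0.355 0.589
outer loop
vertex -0.905 3.473 -1.63
vertex -0.54 3.573 -1.24
vertex -0.626 4.124 -1.678
endloop
endfacet
facet normal 0.726 -0.355 -0.589
outer loop
vertex 0.992 2.824 -2.483
vertex 0.906 3.376 -2.922
vertex 1.307 3.247 -2.35
endloop
endfacet
facet normal 0.371 -0.519 0.770
outer loop
vertex 0.992 2.824 -2.483
vertex 1.307 3.247 -2.35
vertex -0.54 3.573 -1.24
endloop
endfacet
facet normal 0.371 -0.519 0.770
outer loop
vertex -0.54 3.573 -1.24
vertex 1.307 3.247 -2.35
vertex -0.225 3.995 -1.107
endloop
endfacet
facet normal -0.725 0.356 0.590
outer loop
vertex -0.54 3.573 -1.24
vertex -0.225 3.995 -1.107
vertex -0.626 4.124 -1.678
endloop
endfacet
facet normal 0.726 -0.355 -0.589
outer loop
vertex 1.307 3.247 -2.35
vertex 0.906 3.376 -2.922
vertex 1.387 3.745 -2.552
endloop
endfacet
facet normal 0.672 0.183 0.718
outer loop
vertex 1.307 3.247 -2.35
vertex 1.387 3.745 -2.552
vertex -0.225 3.995 -1.107
endloop
endfacet
facet normal 0.672 0.183 0.718
outer loop
vertex -0.225 3.995 -1.107
vertex 1.387 3.745 -2.552
vertex -0.145 4.493 -1.309
endloop
endfacet
facet normal -0.725 0.356 0.590
outer loop
vertex -0.225 3.995 -1.107
vertex -0.145 4.493 -1.309
vertex -0.626 4.124 -1.678
endloop
endfacet
facet normal -0.485 -0.193 -0.853
outer loop
vertex 0.585 1.316 1.6
vertex -0.84 1.741 2.315
vertex 0.851 3.172 1.028
endloop
endfacet
facet normal 0.864 -0.257 -0.433
outer loop
vertex 1.52 3.439 2.205
vertex 0.585 1.316 1.6
vertex 0.851 3.172 1.028
endloop
endfacet
facet normal -0.485 -0.194 -0.853
outer loop
vertex 0.851 3.172 1.028
vertex -0.84 1.741 2.315
vertex -0.575 3.597 1.743
endloop
endfacet
facet normal 0.136 0.947 -0.292
outer loop
vertex -0.575 3.597 1.743
vertex 1.52 3.439 2.205
vertex 0.851 3.172 1.028
endloop
endfacet
facet normal -0.136 -0.947 0.292
outer loop
vertex 0.585 1.316 1.6
vertex -0.171 2.008 3.492
vertex -0.84 1.741 2.315
endloop
endfacet
facet normal 0.864 -0.257 -0.433
outer loop
vertex 1.255 1.583 2.777
vertex 0.585 1.316 1.6
vertex 1.52 3.439 2.205
endloop
endfacet
facet normal -0.136 -0.947 0.292
outer loop
vertex 1.255 1.583 2.777
vertex -0.171 2.008 3.492
vertex 0.585 1.316 1.6
endloop
endfacet
facet normal -0.864 0.257 0.433
outer loop
vertex -0.84 1.741 2.315
vertex -0.171 2.008 3.492
vertex -0.575 3.597 1.743
endloop
endfacet
facet normal 0.136 0.947 -0.292
outer loop
vertex 0.095 3.864 2.92
vertex 1.52 3.439 2.205
vertex -0.575 3.597 1.743
endloop
endfacet
facet normal -0.864 0.257 0.433
outer loop
vertex -0.575 3.597 1.743
vertex -0.171 2.008 3.492
vertex 0.095 3.864 2.92
endloop
endfacet
facet normal 0.485 0.193 0.853
outer loop
vertex 0.095 3.864 2.92
vertex 1.255 1.583 2.777
vertex 1.52 3.439 2.205
endloop
endfacet
facet normal 0.485 0.193 0.853
outer loop
vertex -0.171 2.008 3.492
vertex 1.255 1.583 2.777
vertex 0.095 3.864 2.92
endloop
endfacet

endsolid
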